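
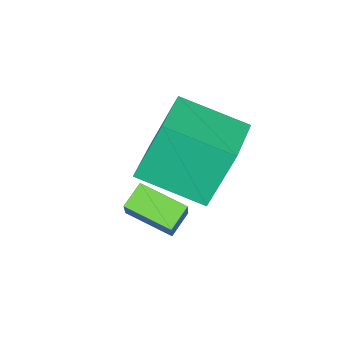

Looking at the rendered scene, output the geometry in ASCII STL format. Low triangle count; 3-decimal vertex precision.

solid 
facet normal -0.488 -0.275 -0.828
outer loop
vertex 1.725 1.109 -1.097
vertex 1.616 2.451 -1.479
vertex 2.429 1.053 -1.493
endloop
endfacet
facet normal 0.077 -0.959 0.273
outer loop
vertex 3.024 1.389 -0.481
vertex 1.725 1.109 -1.097
vertex 2.429 1.053 -1.493
endloop
endfacet
facet normal -0.486 -0.274 -0.830
outer loop
vertex 2.429 1.053 -1.493
vertex 1.616 2.451 -1.479
vertex 2.321 2.396 -1.874
endloop
endfacet
facet normal 0.870 -0.069 -0.489
outer loop
vertex 2.321 2.396 -1.874
vertex 3.024 1.389 -0.481
vertex 2.429 1.053 -1.493
endloop
endfacet
facet normal -0.870 0.068 0.489
outer loop
vertex 1.725 1.109 -1.097
vertex 2.211 2.787 -0.467
vertex 1.616 2.451 -1.479
endloop
endfacet
facet normal 0.078 -0.959 0.272
outer loop
vertex 2.319 1.444 -0.086
vertex 1.725 1.109 -1.097
vertex 3.024 1.389 -0.481
endloop
endfacet
facet normal -0.870 0.069 0.488
outer loop
vertex 2.319 1.444 -0.086
vertex 2.211 2.787 -0.467
vertex 1.725 1.109 -1.097
endloop
endfacet
facet normal -0.078 0.959 -0.273
outer loop
vertex 1.616 2.451 -1.479
vertex 2.211 2.787 -0.467
vertex 2.321 2.396 -1.874
endloop
endfacet
facet normal 0.870 -0.068 -0.488
outer loop
vertex 2.915 2.731 -0.863
vertex 3.024 1.389 -0.481
vertex 2.321 2.396 -1.874
endloop
endfacet
facet normal -0.077 0.959 -0.273
outer loop
vertex 2.321 2.396 -1.874
vertex 2.211 2.787 -0.467
vertex 2.915 2.731 -0.863
endloop
endfacet
facet normal 0.486 0.276 0.829
outer loop
vertex 2.915 2.731 -0.863
vertex 2.319 1.444 -0.086
vertex 3.024 1.389 -0.481
endloop
endfacet
facet normal 0.488 0.274 0.829
outer loop
vertex 2.211 2.787 -0.467
vertex 2.319 1.444 -0.086
vertex 2.915 2.731 -0.863
endloop
endfacet
facet normal -0.940 -0.290 -0.179
outer loop
vertex -0.88 0.658 0.589
vertex -1.355 2.627 -0.101
vertex -0.327 0.094 -1.4
endloop
endfacet
facet normal 0.222 -0.920 0.323
outer loop
vertex 1.355 0.613 -1.079
vertex -0.88 0.658 0.589
vertex -0.327 0.094 -1.4
endloop
endfacet
facet normal -0.940 -0.290 -0.179
outer loop
vertex -0.327 0.094 -1.4
vertex -1.355 2.627 -0.101
vertex -0.803 2.063 -2.09
endloop
endfacet
facet normal 0.259 -0.263 -0.929
outer loop
vertex -0.803 2.063 -2.09
vertex 1.355 0.613 -1.079
vertex -0.327 0.094 -1.4
endloop
endfacet
facet normal -0.259 0.263 0.929
outer loop
vertex -0.88 0.658 0.589
vertex 0.327 3.146 0.22
vertex -1.355 2.627 -0.101
endloop
endfacet
facet normal 0.222 -0.920 0.323
outer loop
vertex 0.803 1.177 0.91
vertex -0.88 0.658 0.589
vertex 1.355 0.613 -1.079
endloop
endfacet
facet normal -0.258 0.263 0.929
outer loop
vertex 0.803 1.177 0.91
vertex 0.327 3.146 0.22
vertex -0.88 0.658 0.589
endloop
endfacet
facet normal -0.222 0.920 -0.323
outer loop
vertex -1.355 2.627 -0.101
vertex 0.327 3.146 0.22
vertex -0.803 2.063 -2.09
endloop
endfacet
facet normal 0.258 -0.263 -0.929
outer loop
vertex 0.88 2.582 -1.769
vertex 1.355 0.613 -1.079
vertex -0.803 2.063 -2.09
endloop
endfacet
facet normal -0.222 0.920 -0.323
outer loop
vertex -0.803 2.063 -2.09
vertex 0.327 3.146 0.22
vertex 0.88 2.582 -1.769
endloop
endfacet
facet normal 0.940 0.290 0.179
outer loop
vertex 0.88 2.582 -1.769
vertex 0.803 1.177 0.91
vertex 1.355 0.613 -1.079
endloop
endfacet
facet normal 0.940 0.290 0.179
outer loop
vertex 0.327 3.146 0.22
vertex 0.803 1.177 0.91
vertex 0.88 2.582 -1.769
endloop
endfacet

endsolid


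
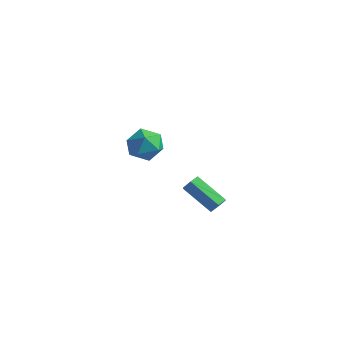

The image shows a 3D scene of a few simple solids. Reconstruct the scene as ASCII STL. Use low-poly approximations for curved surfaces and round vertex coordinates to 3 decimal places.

solid 
facet normal 0.823 0.097 -0.559
outer loop
vertex 3.321 -2.86 2.394
vertex 3.051 -2.54 2.052
vertex 3.312 -2.326 2.473
endloop
endfacet
facet normal 0.568 -0.111 0.816
outer loop
vertex 3.321 -2.86 2.394
vertex 3.312 -2.326 2.473
vertex 1.799 -3.039 3.429
endloop
endfacet
facet normal 0.568 -0.113 0.815
outer loop
vertex 1.799 -3.039 3.429
vertex 3.312 -2.326 2.473
vertex 1.79 -2.505 3.509
endloop
endfacet
facet normal -0.823 -0.098 0.560
outer loop
vertex 1.799 -3.039 3.429
vertex 1.79 -2.505 3.509
vertex 1.529 -2.72 3.088
endloop
endfacet
facet normal 0.823 0.098 -0.560
outer loop
vertex 3.312 -2.326 2.473
vertex 3.051 -2.54 2.052
vertex 3.042 -2.006 2.132
endloop
endfacet
facet normal 0.271 0.800 0.536
outer loop
vertex 3.312 -2.326 2.473
vertex 3.042 -2.006 2.132
vertex 1.79 -2.505 3.509
endloop
endfacet
facet normal 0.269 0.801 0.535
outer loop
vertex 1.79 -2.505 3.509
vertex 3.042 -2.006 2.132
vertex 1.52 -2.186 3.167
endloop
endfacet
facet normal -0.823 -0.097 0.560
outer loop
vertex 1.79 -2.505 3.509
vertex 1.52 -2.186 3.167
vertex 1.529 -2.72 3.088
endloop
endfacet
facet normal 0.823 0.098 -0.560
outer loop
vertex 3.042 -2.006 2.132
vertex 3.051 -2.54 2.052
vertex 2.781 -2.221 1.711
endloop
endfacet
facet normal -0.299 0.912 -0.281
outer loop
vertex 3.042 -2.006 2.132
vertex 2.781 -2.221 1.711
vertex 1.52 -2.186 3.167
endloop
endfacet
facet normal -0.297 0.913 -0.280
outer loop
vertex 1.52 -2.186 3.167
vertex 2.781 -2.221 1.711
vertex 1.259 -2.4 2.746
endloop
endfacet
facet normal -0.823 -0.097 0.559
outer loop
vertex 1.52 -2.186 3.167
vertex 1.259 -2.4 2.746
vertex 1.529 -2.72 3.088
endloop
endfacet
facet normal 0.823 0.098 -0.560
outer loop
vertex 2.781 -2.221 1.711
vertex 3.051 -2.54 2.052
vertex 2.79 -2.755 1.631
endloop
endfacet
facet normal -0.568 0.113 -0.815
outer loop
vertex 2.781 -2.221 1.711
vertex 2.79 -2.755 1.631
vertex 1.259 -2.4 2.746
endloop
endfacet
facet normal -0.568 0.111 -0.815
outer loop
vertex 1.259 -2.4 2.746
vertex 2.79 -2.755 1.631
vertex 1.268 -2.934 2.667
endloop
endfacet
facet normal -0.823 -0.097 0.559
outer loop
vertex 1.259 -2.4 2.746
vertex 1.268 -2.934 2.667
vertex 1.529 -2.72 3.088
endloop
endfacet
facet normal 0.823 0.097 -0.560
outer loop
vertex 2.79 -2.755 1.631
vertex 3.051 -2.54 2.052
vertex 3.06 -3.074 1.973
endloop
endfacet
facet normal -0.270 -0.801 -0.534
outer loop
vertex 2.79 -2.755 1.631
vertex 3.06 -3.074 1.973
vertex 1.268 -2.934 2.667
endloop
endfacet
facet normal -0.270 -0.800 -0.536
outer loop
vertex 1.268 -2.934 2.667
vertex 3.06 -3.074 1.973
vertex 1.538 -3.254 3.008
endloop
endfacet
facet normal -0.823 -0.098 0.560
outer loop
vertex 1.268 -2.934 2.667
vertex 1.538 -3.254 3.008
vertex 1.529 -2.72 3.088
endloop
endfacet
facet normal 0.823 0.097 -0.559
outer loop
vertex 3.06 -3.074 1.973
vertex 3.051 -2.54 2.052
vertex 3.321 -2.86 2.394
endloop
endfacet
facet normal 0.298 -0.913 0.279
outer loop
vertex 3.06 -3.074 1.973
vertex 3.321 -2.86 2.394
vertex 1.538 -3.254 3.008
endloop
endfacet
facet normal 0.298 -0.912 0.281
outer loop
vertex 1.538 -3.254 3.008
vertex 3.321 -2.86 2.394
vertex 1.799 -3.039 3.429
endloop
endfacet
facet normal -0.823 -0.098 0.560
outer loop
vertex 1.538 -3.254 3.008
vertex 1.799 -3.039 3.429
vertex 1.529 -2.72 3.088
endloop
endfacet
facet normal -0.762 0.537 0.361
outer loop
vertex -4.044 1.033 2.283
vertex -4.692 0.202 2.151
vertex -4.169 0.328 3.067
endloop
endfacet
facet normal -0.143 0.747 0.649
outer loop
vertex -4.044 1.033 2.283
vertex -4.169 0.328 3.067
vertex -3.203 0.708 2.843
endloop
endfacet
facet normal 0.288 0.950 0.119
outer loop
vertex -4.044 1.033 2.283
vertex -3.203 0.708 2.843
vertex -3.129 0.817 1.79
endloop
endfacet
facet normal -0.063 0.866 -0.497
outer loop
vertex -4.044 1.033 2.283
vertex -3.129 0.817 1.79
vertex -4.049 0.504 1.362
endloop
endfacet
facet normal -0.712 0.610 -0.347
outer loop
vertex -4.044 1.033 2.283
vertex -4.049 0.504 1.362
vertex -4.692 0.202 2.151
endloop
endfacet
facet normal 0.153 0.183 0.971
outer loop
vertex -3.203 0.708 2.843
vertex -4.169 0.328 3.067
vertex -3.331 -0.324 3.058
endloop
endfacet
facet normal -0.848 -0.157 0.506
outer loop
vertex -4.169 0.328 3.067
vertex -4.692 0.202 2.151
vertex -4.251 -0.637 2.63
endloop
endfacet
facet normal -0.767 -0.038 -0.640
outer loop
vertex -4.692 0.202 2.151
vertex -4.049 0.504 1.362
vertex -4.177 -0.528 1.577
endloop
endfacet
facet normal 0.283 0.376 -0.883
outer loop
vertex -4.049 0.504 1.362
vertex -3.129 0.817 1.79
vertex -3.211 -0.148 1.353
endloop
endfacet
facet normal 0.852 0.512 0.113
outer loop
vertex -3.129 0.817 1.79
vertex -3.203 0.708 2.843
vertex -2.688 -0.022 2.269
endloop
endfacet
facet normal 0.063 -0.866 0.497
outer loop
vertex -3.336 -0.853 2.137
vertex -3.331 -0.324 3.058
vertex -4.251 -0.637 2.63
endloop
endfacet
facet normal -0.288 -0.950 -0.119
outer loop
vertex -3.336 -0.853 2.137
vertex -4.251 -0.637 2.63
vertex -4.177 -0.528 1.577
endloop
endfacet
facet normal 0.143 -0.747 -0.649
outer loop
vertex -3.336 -0.853 2.137
vertex -4.177 -0.528 1.577
vertex -3.211 -0.148 1.353
endloop
endfacet
facet normal 0.762 -0.537 -0.361
outer loop
vertex -3.336 -0.853 2.137
vertex -3.211 -0.148 1.353
vertex -2.688 -0.022 2.269
endloop
endfacet
facet normal 0.712 -0.610 0.347
outer loop
vertex -3.336 -0.853 2.137
vertex -2.688 -0.022 2.269
vertex -3.331 -0.324 3.058
endloop
endfacet
facet normal -0.283 -0.376 0.883
outer loop
vertex -4.251 -0.637 2.63
vertex -3.331 -0.324 3.058
vertex -4.169 0.328 3.067
endloop
endfacet
facet normal -0.852 -0.512 -0.113
outer loop
vertex -4.177 -0.528 1.577
vertex -4.251 -0.637 2.63
vertex -4.692 0.202 2.151
endloop
endfacet
facet normal -0.153 -0.183 -0.971
outer loop
vertex -3.211 -0.148 1.353
vertex -4.177 -0.528 1.577
vertex -4.049 0.504 1.362
endloop
endfacet
facet normal 0.848 0.157 -0.506
outer loop
vertex -2.688 -0.022 2.269
vertex -3.211 -0.148 1.353
vertex -3.129 0.817 1.79
endloop
endfacet
facet normal 0.767 0.038 0.640
outer loop
vertex -3.331 -0.324 3.058
vertex -2.688 -0.022 2.269
vertex -3.203 0.708 2.843
endloop
endfacet

endsolid


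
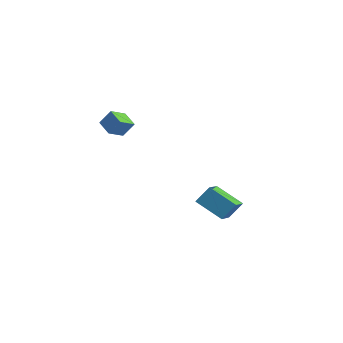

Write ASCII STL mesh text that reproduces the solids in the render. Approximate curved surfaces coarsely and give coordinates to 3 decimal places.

solid 
facet normal -0.856 -0.190 0.481
outer loop
vertex 2.227 0.919 -2.547
vertex 1.409 2.477 -3.388
vertex 1.827 0.166 -3.555
endloop
endfacet
facet normal 0.419 -0.799 0.431
outer loop
vertex 3.531 0.543 -4.512
vertex 2.227 0.919 -2.547
vertex 1.827 0.166 -3.555
endloop
endfacet
facet normal -0.856 -0.190 0.481
outer loop
vertex 1.827 0.166 -3.555
vertex 1.409 2.477 -3.388
vertex 1.01 1.724 -4.395
endloop
endfacet
facet normal -0.303 -0.570 -0.764
outer loop
vertex 1.01 1.724 -4.395
vertex 3.531 0.543 -4.512
vertex 1.827 0.166 -3.555
endloop
endfacet
facet normal 0.302 0.571 0.763
outer loop
vertex 2.227 0.919 -2.547
vertex 3.113 2.854 -4.345
vertex 1.409 2.477 -3.388
endloop
endfacet
facet normal 0.419 -0.799 0.431
outer loop
vertex 3.93 1.296 -3.505
vertex 2.227 0.919 -2.547
vertex 3.531 0.543 -4.512
endloop
endfacet
facet normal 0.303 0.570 0.763
outer loop
vertex 3.93 1.296 -3.505
vertex 3.113 2.854 -4.345
vertex 2.227 0.919 -2.547
endloop
endfacet
facet normal -0.419 0.799 -0.431
outer loop
vertex 1.409 2.477 -3.388
vertex 3.113 2.854 -4.345
vertex 1.01 1.724 -4.395
endloop
endfacet
facet normal -0.303 -0.571 -0.763
outer loop
vertex 2.713 2.101 -5.353
vertex 3.531 0.543 -4.512
vertex 1.01 1.724 -4.395
endloop
endfacet
facet normal -0.419 0.799 -0.431
outer loop
vertex 1.01 1.724 -4.395
vertex 3.113 2.854 -4.345
vertex 2.713 2.101 -5.353
endloop
endfacet
facet normal 0.856 0.190 -0.481
outer loop
vertex 2.713 2.101 -5.353
vertex 3.93 1.296 -3.505
vertex 3.531 0.543 -4.512
endloop
endfacet
facet normal 0.856 0.189 -0.481
outer loop
vertex 3.113 2.854 -4.345
vertex 3.93 1.296 -3.505
vertex 2.713 2.101 -5.353
endloop
endfacet
facet normal -0.431 -0.391 -0.813
outer loop
vertex -1.595 -4.084 3.278
vertex -1.515 -3.031 2.729
vertex -0.587 -4.368 2.881
endloop
endfacet
facet normal -0.067 -0.884 0.462
outer loop
vertex -0.105 -3.929 3.791
vertex -1.595 -4.084 3.278
vertex -0.587 -4.368 2.881
endloop
endfacet
facet normal -0.431 -0.392 -0.813
outer loop
vertex -0.587 -4.368 2.881
vertex -1.515 -3.031 2.729
vertex -0.507 -3.315 2.331
endloop
endfacet
facet normal 0.900 -0.254 -0.354
outer loop
vertex -0.507 -3.315 2.331
vertex -0.105 -3.929 3.791
vertex -0.587 -4.368 2.881
endloop
endfacet
facet normal -0.900 0.253 0.355
outer loop
vertex -1.595 -4.084 3.278
vertex -1.033 -2.592 3.639
vertex -1.515 -3.031 2.729
endloop
endfacet
facet normal -0.067 -0.885 0.462
outer loop
vertex -1.113 -3.645 4.189
vertex -1.595 -4.084 3.278
vertex -0.105 -3.929 3.791
endloop
endfacet
facet normal -0.900 0.253 0.354
outer loop
vertex -1.113 -3.645 4.189
vertex -1.033 -2.592 3.639
vertex -1.595 -4.084 3.278
endloop
endfacet
facet normal 0.067 0.884 -0.462
outer loop
vertex -1.515 -3.031 2.729
vertex -1.033 -2.592 3.639
vertex -0.507 -3.315 2.331
endloop
endfacet
facet normal 0.900 -0.253 -0.354
outer loop
vertex -0.025 -2.876 3.242
vertex -0.105 -3.929 3.791
vertex -0.507 -3.315 2.331
endloop
endfacet
facet normal 0.067 0.884 -0.462
outer loop
vertex -0.507 -3.315 2.331
vertex -1.033 -2.592 3.639
vertex -0.025 -2.876 3.242
endloop
endfacet
facet normal 0.431 0.391 0.813
outer loop
vertex -0.025 -2.876 3.242
vertex -1.113 -3.645 4.189
vertex -0.105 -3.929 3.791
endloop
endfacet
facet normal 0.431 0.392 0.813
outer loop
vertex -1.033 -2.592 3.639
vertex -1.113 -3.645 4.189
vertex -0.025 -2.876 3.242
endloop
endfacet

endsolid


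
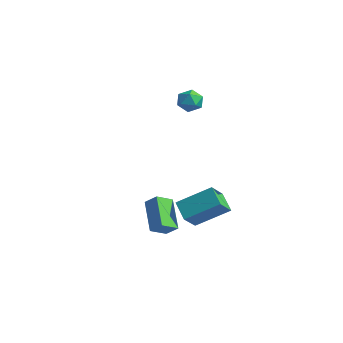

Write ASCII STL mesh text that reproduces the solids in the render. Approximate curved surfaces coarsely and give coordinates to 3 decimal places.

solid 
facet normal -0.519 -0.680 -0.517
outer loop
vertex -1.018 -1.631 -2.901
vertex -1.396 -0.593 -3.886
vertex 0.042 -1.909 -3.6
endloop
endfacet
facet normal 0.255 -0.701 0.666
outer loop
vertex 1.176 -0.427 -2.474
vertex -1.018 -1.631 -2.901
vertex 0.042 -1.909 -3.6
endloop
endfacet
facet normal -0.520 -0.680 -0.516
outer loop
vertex 0.042 -1.909 -3.6
vertex -1.396 -0.593 -3.886
vertex -0.336 -0.872 -4.586
endloop
endfacet
facet normal 0.815 -0.215 -0.538
outer loop
vertex -0.336 -0.872 -4.586
vertex 1.176 -0.427 -2.474
vertex 0.042 -1.909 -3.6
endloop
endfacet
facet normal -0.815 0.214 0.539
outer loop
vertex -1.018 -1.631 -2.901
vertex -0.262 0.889 -2.76
vertex -1.396 -0.593 -3.886
endloop
endfacet
facet normal 0.255 -0.701 0.666
outer loop
vertex 0.116 -0.148 -1.774
vertex -1.018 -1.631 -2.901
vertex 1.176 -0.427 -2.474
endloop
endfacet
facet normal -0.815 0.214 0.538
outer loop
vertex 0.116 -0.148 -1.774
vertex -0.262 0.889 -2.76
vertex -1.018 -1.631 -2.901
endloop
endfacet
facet normal -0.255 0.701 -0.666
outer loop
vertex -1.396 -0.593 -3.886
vertex -0.262 0.889 -2.76
vertex -0.336 -0.872 -4.586
endloop
endfacet
facet normal 0.815 -0.214 -0.538
outer loop
vertex 0.798 0.611 -3.459
vertex 1.176 -0.427 -2.474
vertex -0.336 -0.872 -4.586
endloop
endfacet
facet normal -0.255 0.701 -0.666
outer loop
vertex -0.336 -0.872 -4.586
vertex -0.262 0.889 -2.76
vertex 0.798 0.611 -3.459
endloop
endfacet
facet normal 0.520 0.680 0.517
outer loop
vertex 0.798 0.611 -3.459
vertex 0.116 -0.148 -1.774
vertex 1.176 -0.427 -2.474
endloop
endfacet
facet normal 0.519 0.681 0.517
outer loop
vertex -0.262 0.889 -2.76
vertex 0.116 -0.148 -1.774
vertex 0.798 0.611 -3.459
endloop
endfacet
facet normal -0.226 -0.185 0.956
outer loop
vertex -2.757 0.822 4.037
vertex -2.968 0.076 3.843
vertex -2.214 0.237 4.052
endloop
endfacet
facet normal 0.296 0.298 0.907
outer loop
vertex -2.757 0.822 4.037
vertex -2.214 0.237 4.052
vertex -2.021 0.952 3.754
endloop
endfacet
facet normal 0.052 0.849 0.526
outer loop
vertex -2.757 0.822 4.037
vertex -2.021 0.952 3.754
vertex -2.657 1.235 3.36
endloop
endfacet
facet normal -0.622 0.706 0.339
outer loop
vertex -2.757 0.822 4.037
vertex -2.657 1.235 3.36
vertex -3.242 0.693 3.416
endloop
endfacet
facet normal -0.793 0.067 0.605
outer loop
vertex -2.757 0.822 4.037
vertex -3.242 0.693 3.416
vertex -2.968 0.076 3.843
endloop
endfacet
facet normal 0.837 0.002 0.547
outer loop
vertex -2.021 0.952 3.754
vertex -2.214 0.237 4.052
vertex -1.778 0.287 3.384
endloop
endfacet
facet normal -0.008 -0.778 0.628
outer loop
vertex -2.214 0.237 4.052
vertex -2.968 0.076 3.843
vertex -2.363 -0.255 3.44
endloop
endfacet
facet normal -0.927 -0.371 0.058
outer loop
vertex -2.968 0.076 3.843
vertex -3.242 0.693 3.416
vertex -2.999 0.028 3.046
endloop
endfacet
facet normal -0.649 0.662 -0.374
outer loop
vertex -3.242 0.693 3.416
vertex -2.657 1.235 3.36
vertex -2.806 0.743 2.748
endloop
endfacet
facet normal 0.442 0.894 -0.071
outer loop
vertex -2.657 1.235 3.36
vertex -2.021 0.952 3.754
vertex -2.052 0.904 2.957
endloop
endfacet
facet normal 0.622 -0.706 -0.339
outer loop
vertex -2.263 0.158 2.763
vertex -1.778 0.287 3.384
vertex -2.363 -0.255 3.44
endloop
endfacet
facet normal -0.052 -0.849 -0.526
outer loop
vertex -2.263 0.158 2.763
vertex -2.363 -0.255 3.44
vertex -2.999 0.028 3.046
endloop
endfacet
facet normal -0.296 -0.298 -0.907
outer loop
vertex -2.263 0.158 2.763
vertex -2.999 0.028 3.046
vertex -2.806 0.743 2.748
endloop
endfacet
facet normal 0.226 0.185 -0.956
outer loop
vertex -2.263 0.158 2.763
vertex -2.806 0.743 2.748
vertex -2.052 0.904 2.957
endloop
endfacet
facet normal 0.793 -0.067 -0.605
outer loop
vertex -2.263 0.158 2.763
vertex -2.052 0.904 2.957
vertex -1.778 0.287 3.384
endloop
endfacet
facet normal 0.649 -0.662 0.374
outer loop
vertex -2.363 -0.255 3.44
vertex -1.778 0.287 3.384
vertex -2.214 0.237 4.052
endloop
endfacet
facet normal -0.442 -0.894 0.071
outer loop
vertex -2.999 0.028 3.046
vertex -2.363 -0.255 3.44
vertex -2.968 0.076 3.843
endloop
endfacet
facet normal -0.837 -0.002 -0.547
outer loop
vertex -2.806 0.743 2.748
vertex -2.999 0.028 3.046
vertex -3.242 0.693 3.416
endloop
endfacet
facet normal 0.008 0.778 -0.628
outer loop
vertex -2.052 0.904 2.957
vertex -2.806 0.743 2.748
vertex -2.657 1.235 3.36
endloop
endfacet
facet normal 0.927 0.371 -0.058
outer loop
vertex -1.778 0.287 3.384
vertex -2.052 0.904 2.957
vertex -2.021 0.952 3.754
endloop
endfacet
facet normal -0.707 -0.285 -0.647
outer loop
vertex -0.948 -3.682 -2.146
vertex -0.871 -2.703 -2.662
vertex 0.481 -4.44 -3.373
endloop
endfacet
facet normal -0.069 -0.883 0.465
outer loop
vertex 1.131 -4.177 -2.778
vertex -0.948 -3.682 -2.146
vertex 0.481 -4.44 -3.373
endloop
endfacet
facet normal -0.707 -0.286 -0.647
outer loop
vertex 0.481 -4.44 -3.373
vertex -0.871 -2.703 -2.662
vertex 0.557 -3.461 -3.889
endloop
endfacet
facet normal 0.704 -0.373 -0.604
outer loop
vertex 0.557 -3.461 -3.889
vertex 1.131 -4.177 -2.778
vertex 0.481 -4.44 -3.373
endloop
endfacet
facet normal -0.704 0.374 0.604
outer loop
vertex -0.948 -3.682 -2.146
vertex -0.221 -2.44 -2.067
vertex -0.871 -2.703 -2.662
endloop
endfacet
facet normal -0.069 -0.883 0.465
outer loop
vertex -0.297 -3.419 -1.551
vertex -0.948 -3.682 -2.146
vertex 1.131 -4.177 -2.778
endloop
endfacet
facet normal -0.704 0.373 0.605
outer loop
vertex -0.297 -3.419 -1.551
vertex -0.221 -2.44 -2.067
vertex -0.948 -3.682 -2.146
endloop
endfacet
facet normal 0.069 0.883 -0.465
outer loop
vertex -0.871 -2.703 -2.662
vertex -0.221 -2.44 -2.067
vertex 0.557 -3.461 -3.889
endloop
endfacet
facet normal 0.703 -0.374 -0.604
outer loop
vertex 1.208 -3.198 -3.294
vertex 1.131 -4.177 -2.778
vertex 0.557 -3.461 -3.889
endloop
endfacet
facet normal 0.069 0.883 -0.465
outer loop
vertex 0.557 -3.461 -3.889
vertex -0.221 -2.44 -2.067
vertex 1.208 -3.198 -3.294
endloop
endfacet
facet normal 0.707 0.285 0.647
outer loop
vertex 1.208 -3.198 -3.294
vertex -0.297 -3.419 -1.551
vertex 1.131 -4.177 -2.778
endloop
endfacet
facet normal 0.707 0.286 0.647
outer loop
vertex -0.221 -2.44 -2.067
vertex -0.297 -3.419 -1.551
vertex 1.208 -3.198 -3.294
endloop
endfacet

endsolid


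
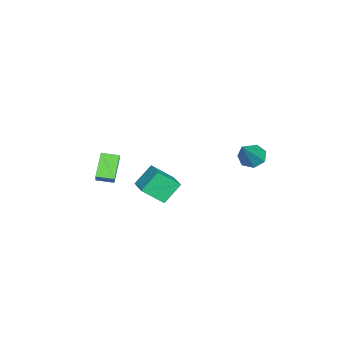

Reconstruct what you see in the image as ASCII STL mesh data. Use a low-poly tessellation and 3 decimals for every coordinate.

solid 
facet normal -0.689 0.087 -0.720
outer loop
vertex -2.614 2.715 1.092
vertex -3.1 2.499 1.531
vertex -2.889 3.144 1.407
endloop
endfacet
facet normal 0.753 0.628 -0.198
outer loop
vertex -2.614 2.715 1.092
vertex -2.889 3.144 1.407
vertex -1.84 2.341 2.849
endloop
endfacet
facet normal -0.688 0.087 -0.720
outer loop
vertex -2.889 3.144 1.407
vertex -3.1 2.499 1.531
vertex -3.323 3.088 1.815
endloop
endfacet
facet normal 0.213 0.911 0.352
outer loop
vertex -2.889 3.144 1.407
vertex -3.323 3.088 1.815
vertex -1.84 2.341 2.849
endloop
endfacet
facet normal -0.689 0.086 -0.720
outer loop
vertex -3.323 3.088 1.815
vertex -3.1 2.499 1.531
vertex -3.589 2.588 2.01
endloop
endfacet
facet normal -0.321 0.487 0.812
outer loop
vertex -3.323 3.088 1.815
vertex -3.589 2.588 2.01
vertex -1.84 2.341 2.849
endloop
endfacet
facet normal -0.689 0.087 -0.720
outer loop
vertex -3.589 2.588 2.01
vertex -3.1 2.499 1.531
vertex -3.487 2.022 1.844
endloop
endfacet
facet normal -0.446 -0.325 0.834
outer loop
vertex -3.589 2.588 2.01
vertex -3.487 2.022 1.844
vertex -1.84 2.341 2.849
endloop
endfacet
facet normal -0.689 0.087 -0.720
outer loop
vertex -3.487 2.022 1.844
vertex -3.1 2.499 1.531
vertex -3.094 1.815 1.443
endloop
endfacet
facet normal -0.069 -0.913 0.403
outer loop
vertex -3.487 2.022 1.844
vertex -3.094 1.815 1.443
vertex -1.84 2.341 2.849
endloop
endfacet
facet normal -0.689 0.087 -0.720
outer loop
vertex -3.094 1.815 1.443
vertex -3.1 2.499 1.531
vertex -2.705 2.124 1.108
endloop
endfacet
facet normal 0.527 -0.835 -0.158
outer loop
vertex -3.094 1.815 1.443
vertex -2.705 2.124 1.108
vertex -1.84 2.341 2.849
endloop
endfacet
facet normal -0.689 0.087 -0.720
outer loop
vertex -2.705 2.124 1.108
vertex -3.1 2.499 1.531
vertex -2.614 2.715 1.092
endloop
endfacet
facet normal 0.893 -0.149 -0.425
outer loop
vertex -2.705 2.124 1.108
vertex -2.614 2.715 1.092
vertex -1.84 2.341 2.849
endloop
endfacet
facet normal -0.498 0.461 0.735
outer loop
vertex -1.277 -1.698 1.24
vertex -0.157 -1.021 1.574
vertex -1.61 -0.738 0.412
endloop
endfacet
facet normal -0.829 -0.501 -0.247
outer loop
vertex -0.983 -1.319 -0.514
vertex -1.277 -1.698 1.24
vertex -1.61 -0.738 0.412
endloop
endfacet
facet normal -0.498 0.461 0.735
outer loop
vertex -1.61 -0.738 0.412
vertex -0.157 -1.021 1.574
vertex -0.491 -0.062 0.746
endloop
endfacet
facet normal -0.254 0.733 -0.632
outer loop
vertex -0.491 -0.062 0.746
vertex -0.983 -1.319 -0.514
vertex -1.61 -0.738 0.412
endloop
endfacet
facet normal 0.254 -0.732 0.632
outer loop
vertex -1.277 -1.698 1.24
vertex 0.47 -1.602 0.648
vertex -0.157 -1.021 1.574
endloop
endfacet
facet normal -0.829 -0.502 -0.247
outer loop
vertex -0.649 -2.278 0.314
vertex -1.277 -1.698 1.24
vertex -0.983 -1.319 -0.514
endloop
endfacet
facet normal 0.254 -0.733 0.631
outer loop
vertex -0.649 -2.278 0.314
vertex 0.47 -1.602 0.648
vertex -1.277 -1.698 1.24
endloop
endfacet
facet normal 0.829 0.502 0.247
outer loop
vertex -0.157 -1.021 1.574
vertex 0.47 -1.602 0.648
vertex -0.491 -0.062 0.746
endloop
endfacet
facet normal -0.254 0.733 -0.631
outer loop
vertex 0.137 -0.642 -0.18
vertex -0.983 -1.319 -0.514
vertex -0.491 -0.062 0.746
endloop
endfacet
facet normal 0.829 0.501 0.248
outer loop
vertex -0.491 -0.062 0.746
vertex 0.47 -1.602 0.648
vertex 0.137 -0.642 -0.18
endloop
endfacet
facet normal 0.498 -0.461 -0.735
outer loop
vertex 0.137 -0.642 -0.18
vertex -0.649 -2.278 0.314
vertex -0.983 -1.319 -0.514
endloop
endfacet
facet normal 0.498 -0.461 -0.735
outer loop
vertex 0.47 -1.602 0.648
vertex -0.649 -2.278 0.314
vertex 0.137 -0.642 -0.18
endloop
endfacet
facet normal -0.640 -0.237 -0.731
outer loop
vertex -2.109 -4.378 0.84
vertex -2.286 -3.544 0.725
vertex -1.072 -4.287 -0.097
endloop
endfacet
facet normal 0.205 -0.970 0.133
outer loop
vertex -0.554 -4.096 0.495
vertex -2.109 -4.378 0.84
vertex -1.072 -4.287 -0.097
endloop
endfacet
facet normal -0.640 -0.237 -0.731
outer loop
vertex -1.072 -4.287 -0.097
vertex -2.286 -3.544 0.725
vertex -1.249 -3.453 -0.212
endloop
endfacet
facet normal 0.741 0.065 -0.669
outer loop
vertex -1.249 -3.453 -0.212
vertex -0.554 -4.096 0.495
vertex -1.072 -4.287 -0.097
endloop
endfacet
facet normal -0.741 -0.065 0.669
outer loop
vertex -2.109 -4.378 0.84
vertex -1.768 -3.353 1.317
vertex -2.286 -3.544 0.725
endloop
endfacet
facet normal 0.205 -0.970 0.133
outer loop
vertex -1.591 -4.187 1.432
vertex -2.109 -4.378 0.84
vertex -0.554 -4.096 0.495
endloop
endfacet
facet normal -0.741 -0.065 0.669
outer loop
vertex -1.591 -4.187 1.432
vertex -1.768 -3.353 1.317
vertex -2.109 -4.378 0.84
endloop
endfacet
facet normal -0.205 0.970 -0.133
outer loop
vertex -2.286 -3.544 0.725
vertex -1.768 -3.353 1.317
vertex -1.249 -3.453 -0.212
endloop
endfacet
facet normal 0.741 0.065 -0.669
outer loop
vertex -0.731 -3.262 0.38
vertex -0.554 -4.096 0.495
vertex -1.249 -3.453 -0.212
endloop
endfacet
facet normal -0.205 0.970 -0.133
outer loop
vertex -1.249 -3.453 -0.212
vertex -1.768 -3.353 1.317
vertex -0.731 -3.262 0.38
endloop
endfacet
facet normal 0.640 0.237 0.731
outer loop
vertex -0.731 -3.262 0.38
vertex -1.591 -4.187 1.432
vertex -0.554 -4.096 0.495
endloop
endfacet
facet normal 0.640 0.237 0.731
outer loop
vertex -1.768 -3.353 1.317
vertex -1.591 -4.187 1.432
vertex -0.731 -3.262 0.38
endloop
endfacet

endsolid


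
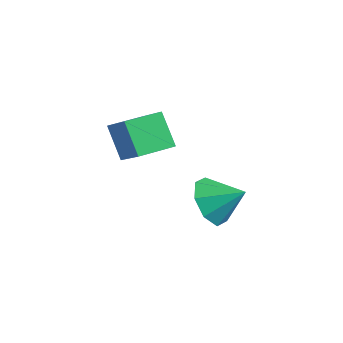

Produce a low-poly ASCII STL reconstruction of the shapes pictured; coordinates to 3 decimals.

solid 
facet normal -0.806 0.079 -0.587
outer loop
vertex 0.906 -4.231 2.594
vertex 1.033 -2.787 2.613
vertex 1.802 -4.294 1.355
endloop
endfacet
facet normal -0.088 -0.996 -0.013
outer loop
vertex 3.027 -4.413 2.247
vertex 0.906 -4.231 2.594
vertex 1.802 -4.294 1.355
endloop
endfacet
facet normal -0.806 0.079 -0.587
outer loop
vertex 1.802 -4.294 1.355
vertex 1.033 -2.787 2.613
vertex 1.929 -2.85 1.374
endloop
endfacet
facet normal 0.586 -0.041 -0.810
outer loop
vertex 1.929 -2.85 1.374
vertex 3.027 -4.413 2.247
vertex 1.802 -4.294 1.355
endloop
endfacet
facet normal -0.586 0.041 0.810
outer loop
vertex 0.906 -4.231 2.594
vertex 2.258 -2.906 3.505
vertex 1.033 -2.787 2.613
endloop
endfacet
facet normal -0.088 -0.996 -0.013
outer loop
vertex 2.131 -4.35 3.486
vertex 0.906 -4.231 2.594
vertex 3.027 -4.413 2.247
endloop
endfacet
facet normal -0.586 0.041 0.810
outer loop
vertex 2.131 -4.35 3.486
vertex 2.258 -2.906 3.505
vertex 0.906 -4.231 2.594
endloop
endfacet
facet normal 0.088 0.996 0.013
outer loop
vertex 1.033 -2.787 2.613
vertex 2.258 -2.906 3.505
vertex 1.929 -2.85 1.374
endloop
endfacet
facet normal 0.586 -0.041 -0.810
outer loop
vertex 3.154 -2.969 2.266
vertex 3.027 -4.413 2.247
vertex 1.929 -2.85 1.374
endloop
endfacet
facet normal 0.088 0.996 0.013
outer loop
vertex 1.929 -2.85 1.374
vertex 2.258 -2.906 3.505
vertex 3.154 -2.969 2.266
endloop
endfacet
facet normal 0.806 -0.079 0.587
outer loop
vertex 3.154 -2.969 2.266
vertex 2.131 -4.35 3.486
vertex 3.027 -4.413 2.247
endloop
endfacet
facet normal 0.806 -0.079 0.587
outer loop
vertex 2.258 -2.906 3.505
vertex 2.131 -4.35 3.486
vertex 3.154 -2.969 2.266
endloop
endfacet
facet normal -0.671 -0.531 -0.517
outer loop
vertex 3.418 -0.938 -2.283
vertex 2.997 -1.322 -1.342
vertex 2.801 -0.45 -1.983
endloop
endfacet
facet normal 0.478 0.811 -0.337
outer loop
vertex 3.418 -0.938 -2.283
vertex 2.801 -0.45 -1.983
vertex 3.963 -0.558 -0.598
endloop
endfacet
facet normal -0.671 -0.531 -0.517
outer loop
vertex 2.801 -0.45 -1.983
vertex 2.997 -1.322 -1.342
vertex 2.299 -0.473 -1.308
endloop
endfacet
facet normal 0.028 0.998 0.055
outer loop
vertex 2.801 -0.45 -1.983
vertex 2.299 -0.473 -1.308
vertex 3.963 -0.558 -0.598
endloop
endfacet
facet normal -0.671 -0.531 -0.518
outer loop
vertex 2.299 -0.473 -1.308
vertex 2.997 -1.322 -1.342
vertex 2.205 -0.993 -0.653
endloop
endfacet
facet normal -0.211 0.780 0.589
outer loop
vertex 2.299 -0.473 -1.308
vertex 2.205 -0.993 -0.653
vertex 3.963 -0.558 -0.598
endloop
endfacet
facet normal -0.671 -0.531 -0.517
outer loop
vertex 2.205 -0.993 -0.653
vertex 2.997 -1.322 -1.342
vertex 2.576 -1.706 -0.402
endloop
endfacet
facet normal -0.100 0.284 0.954
outer loop
vertex 2.205 -0.993 -0.653
vertex 2.576 -1.706 -0.402
vertex 3.963 -0.558 -0.598
endloop
endfacet
facet normal -0.672 -0.530 -0.517
outer loop
vertex 2.576 -1.706 -0.402
vertex 2.997 -1.322 -1.342
vertex 3.192 -2.194 -0.702
endloop
endfacet
facet normal 0.297 -0.199 0.934
outer loop
vertex 2.576 -1.706 -0.402
vertex 3.192 -2.194 -0.702
vertex 3.963 -0.558 -0.598
endloop
endfacet
facet normal -0.671 -0.530 -0.518
outer loop
vertex 3.192 -2.194 -0.702
vertex 2.997 -1.322 -1.342
vertex 3.695 -2.171 -1.377
endloop
endfacet
facet normal 0.746 -0.386 0.543
outer loop
vertex 3.192 -2.194 -0.702
vertex 3.695 -2.171 -1.377
vertex 3.963 -0.558 -0.598
endloop
endfacet
facet normal -0.672 -0.531 -0.517
outer loop
vertex 3.695 -2.171 -1.377
vertex 2.997 -1.322 -1.342
vertex 3.788 -1.651 -2.032
endloop
endfacet
facet normal 0.986 -0.167 0.007
outer loop
vertex 3.695 -2.171 -1.377
vertex 3.788 -1.651 -2.032
vertex 3.963 -0.558 -0.598
endloop
endfacet
facet normal -0.672 -0.531 -0.517
outer loop
vertex 3.788 -1.651 -2.032
vertex 2.997 -1.322 -1.342
vertex 3.418 -0.938 -2.283
endloop
endfacet
facet normal 0.875 0.328 -0.357
outer loop
vertex 3.788 -1.651 -2.032
vertex 3.418 -0.938 -2.283
vertex 3.963 -0.558 -0.598
endloop
endfacet

endsolid


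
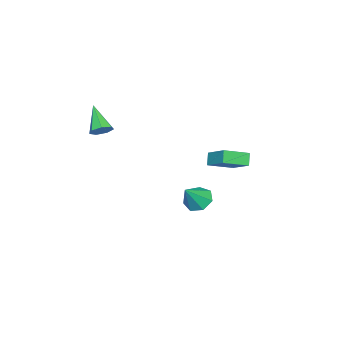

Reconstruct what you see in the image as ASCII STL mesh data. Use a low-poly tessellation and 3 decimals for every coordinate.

solid 
facet normal -0.649 0.148 -0.746
outer loop
vertex -2.144 0.126 -5.047
vertex -2.871 0.263 -4.388
vertex -2.262 0.936 -4.784
endloop
endfacet
facet normal 0.959 0.203 -0.196
outer loop
vertex -2.144 0.126 -5.047
vertex -2.262 0.936 -4.784
vertex -1.709 -0.003 -3.052
endloop
endfacet
facet normal -0.649 0.148 -0.746
outer loop
vertex -2.262 0.936 -4.784
vertex -2.871 0.263 -4.388
vertex -2.838 1.238 -4.223
endloop
endfacet
facet normal 0.611 0.761 0.218
outer loop
vertex -2.262 0.936 -4.784
vertex -2.838 1.238 -4.223
vertex -1.709 -0.003 -3.052
endloop
endfacet
facet normal -0.650 0.148 -0.746
outer loop
vertex -2.838 1.238 -4.223
vertex -2.871 0.263 -4.388
vertex -3.438 0.807 -3.786
endloop
endfacet
facet normal 0.022 0.697 0.717
outer loop
vertex -2.838 1.238 -4.223
vertex -3.438 0.807 -3.786
vertex -1.709 -0.003 -3.052
endloop
endfacet
facet normal -0.649 0.149 -0.746
outer loop
vertex -3.438 0.807 -3.786
vertex -2.871 0.263 -4.388
vertex -3.612 -0.035 -3.803
endloop
endfacet
facet normal -0.367 0.057 0.928
outer loop
vertex -3.438 0.807 -3.786
vertex -3.612 -0.035 -3.803
vertex -1.709 -0.003 -3.052
endloop
endfacet
facet normal -0.649 0.148 -0.746
outer loop
vertex -3.612 -0.035 -3.803
vertex -2.871 0.263 -4.388
vertex -3.227 -0.652 -4.26
endloop
endfacet
facet normal -0.261 -0.674 0.691
outer loop
vertex -3.612 -0.035 -3.803
vertex -3.227 -0.652 -4.26
vertex -1.709 -0.003 -3.052
endloop
endfacet
facet normal -0.649 0.148 -0.746
outer loop
vertex -3.227 -0.652 -4.26
vertex -2.871 0.263 -4.388
vertex -2.574 -0.58 -4.814
endloop
endfacet
facet normal 0.260 -0.948 0.183
outer loop
vertex -3.227 -0.652 -4.26
vertex -2.574 -0.58 -4.814
vertex -1.709 -0.003 -3.052
endloop
endfacet
facet normal -0.649 0.149 -0.746
outer loop
vertex -2.574 -0.58 -4.814
vertex -2.871 0.263 -4.388
vertex -2.144 0.126 -5.047
endloop
endfacet
facet normal 0.802 -0.558 -0.211
outer loop
vertex -2.574 -0.58 -4.814
vertex -2.144 0.126 -5.047
vertex -1.709 -0.003 -3.052
endloop
endfacet
facet normal -0.726 0.606 -0.325
outer loop
vertex -1.273 4.419 1.471
vertex -0.773 4.634 0.754
vertex -2.015 3.03 0.539
endloop
endfacet
facet normal -0.554 -0.239 0.797
outer loop
vertex -0.787 2.006 1.086
vertex -1.273 4.419 1.471
vertex -2.015 3.03 0.539
endloop
endfacet
facet normal -0.726 0.606 -0.324
outer loop
vertex -2.015 3.03 0.539
vertex -0.773 4.634 0.754
vertex -1.515 3.245 -0.179
endloop
endfacet
facet normal -0.406 -0.759 -0.510
outer loop
vertex -1.515 3.245 -0.179
vertex -0.787 2.006 1.086
vertex -2.015 3.03 0.539
endloop
endfacet
facet normal 0.405 0.759 0.510
outer loop
vertex -1.273 4.419 1.471
vertex 0.455 3.61 1.301
vertex -0.773 4.634 0.754
endloop
endfacet
facet normal -0.555 -0.239 0.797
outer loop
vertex -0.045 3.395 2.019
vertex -1.273 4.419 1.471
vertex -0.787 2.006 1.086
endloop
endfacet
facet normal 0.405 0.759 0.510
outer loop
vertex -0.045 3.395 2.019
vertex 0.455 3.61 1.301
vertex -1.273 4.419 1.471
endloop
endfacet
facet normal 0.554 0.239 -0.797
outer loop
vertex -0.773 4.634 0.754
vertex 0.455 3.61 1.301
vertex -1.515 3.245 -0.179
endloop
endfacet
facet normal -0.405 -0.759 -0.510
outer loop
vertex -0.287 2.221 0.369
vertex -0.787 2.006 1.086
vertex -1.515 3.245 -0.179
endloop
endfacet
facet normal 0.555 0.239 -0.797
outer loop
vertex -1.515 3.245 -0.179
vertex 0.455 3.61 1.301
vertex -0.287 2.221 0.369
endloop
endfacet
facet normal 0.726 -0.606 0.325
outer loop
vertex -0.287 2.221 0.369
vertex -0.045 3.395 2.019
vertex -0.787 2.006 1.086
endloop
endfacet
facet normal 0.726 -0.606 0.324
outer loop
vertex 0.455 3.61 1.301
vertex -0.045 3.395 2.019
vertex -0.287 2.221 0.369
endloop
endfacet
facet normal 0.487 0.565 -0.667
outer loop
vertex 3.182 -2.663 3.806
vertex 2.756 -2.925 3.273
vertex 2.65 -2.338 3.693
endloop
endfacet
facet normal 0.077 0.438 0.896
outer loop
vertex 3.182 -2.663 3.806
vertex 2.65 -2.338 3.693
vertex 1.784 -4.055 4.607
endloop
endfacet
facet normal 0.485 0.565 -0.667
outer loop
vertex 2.65 -2.338 3.693
vertex 2.756 -2.925 3.273
vertex 2.198 -2.455 3.265
endloop
endfacet
facet normal -0.631 0.588 0.506
outer loop
vertex 2.65 -2.338 3.693
vertex 2.198 -2.455 3.265
vertex 1.784 -4.055 4.607
endloop
endfacet
facet normal 0.486 0.565 -0.667
outer loop
vertex 2.198 -2.455 3.265
vertex 2.756 -2.925 3.273
vertex 2.167 -2.926 2.843
endloop
endfacet
facet normal -0.981 0.162 -0.109
outer loop
vertex 2.198 -2.455 3.265
vertex 2.167 -2.926 2.843
vertex 1.784 -4.055 4.607
endloop
endfacet
facet normal 0.486 0.565 -0.667
outer loop
vertex 2.167 -2.926 2.843
vertex 2.756 -2.925 3.273
vertex 2.579 -3.396 2.745
endloop
endfacet
facet normal -0.705 -0.517 -0.484
outer loop
vertex 2.167 -2.926 2.843
vertex 2.579 -3.396 2.745
vertex 1.784 -4.055 4.607
endloop
endfacet
facet normal 0.486 0.565 -0.667
outer loop
vertex 2.579 -3.396 2.745
vertex 2.756 -2.925 3.273
vertex 3.125 -3.512 3.045
endloop
endfacet
facet normal -0.014 -0.941 -0.339
outer loop
vertex 2.579 -3.396 2.745
vertex 3.125 -3.512 3.045
vertex 1.784 -4.055 4.607
endloop
endfacet
facet normal 0.487 0.565 -0.666
outer loop
vertex 3.125 -3.512 3.045
vertex 2.756 -2.925 3.273
vertex 3.393 -3.186 3.517
endloop
endfacet
facet normal 0.574 -0.789 0.219
outer loop
vertex 3.125 -3.512 3.045
vertex 3.393 -3.186 3.517
vertex 1.784 -4.055 4.607
endloop
endfacet
facet normal 0.487 0.565 -0.667
outer loop
vertex 3.393 -3.186 3.517
vertex 2.756 -2.925 3.273
vertex 3.182 -2.663 3.806
endloop
endfacet
facet normal 0.616 -0.176 0.768
outer loop
vertex 3.393 -3.186 3.517
vertex 3.182 -2.663 3.806
vertex 1.784 -4.055 4.607
endloop
endfacet

endsolid


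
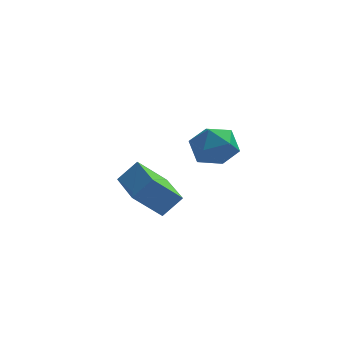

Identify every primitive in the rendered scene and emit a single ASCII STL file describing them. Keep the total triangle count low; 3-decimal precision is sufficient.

solid 
facet normal -0.659 -0.258 -0.707
outer loop
vertex -1.327 0.787 -0.304
vertex -1.833 2.198 -0.347
vertex -0.493 1.06 -1.181
endloop
endfacet
facet normal 0.338 -0.941 0.029
outer loop
vertex 0.073 1.282 -0.573
vertex -1.327 0.787 -0.304
vertex -0.493 1.06 -1.181
endloop
endfacet
facet normal -0.659 -0.258 -0.707
outer loop
vertex -0.493 1.06 -1.181
vertex -1.833 2.198 -0.347
vertex -1.0 2.471 -1.223
endloop
endfacet
facet normal 0.672 0.221 -0.707
outer loop
vertex -1.0 2.471 -1.223
vertex 0.073 1.282 -0.573
vertex -0.493 1.06 -1.181
endloop
endfacet
facet normal -0.673 -0.220 0.706
outer loop
vertex -1.327 0.787 -0.304
vertex -1.267 2.42 0.261
vertex -1.833 2.198 -0.347
endloop
endfacet
facet normal 0.338 -0.941 0.028
outer loop
vertex -0.76 1.009 0.303
vertex -1.327 0.787 -0.304
vertex 0.073 1.282 -0.573
endloop
endfacet
facet normal -0.671 -0.220 0.708
outer loop
vertex -0.76 1.009 0.303
vertex -1.267 2.42 0.261
vertex -1.327 0.787 -0.304
endloop
endfacet
facet normal -0.338 0.941 -0.029
outer loop
vertex -1.833 2.198 -0.347
vertex -1.267 2.42 0.261
vertex -1.0 2.471 -1.223
endloop
endfacet
facet normal 0.672 0.219 -0.708
outer loop
vertex -0.433 2.693 -0.616
vertex 0.073 1.282 -0.573
vertex -1.0 2.471 -1.223
endloop
endfacet
facet normal -0.338 0.941 -0.028
outer loop
vertex -1.0 2.471 -1.223
vertex -1.267 2.42 0.261
vertex -0.433 2.693 -0.616
endloop
endfacet
facet normal 0.659 0.258 0.707
outer loop
vertex -0.433 2.693 -0.616
vertex -0.76 1.009 0.303
vertex 0.073 1.282 -0.573
endloop
endfacet
facet normal 0.659 0.258 0.707
outer loop
vertex -1.267 2.42 0.261
vertex -0.76 1.009 0.303
vertex -0.433 2.693 -0.616
endloop
endfacet
facet normal 0.043 0.421 0.906
outer loop
vertex 0.741 -0.421 3.08
vertex 0.823 -1.086 3.385
vertex 1.415 -0.701 3.178
endloop
endfacet
facet normal 0.299 0.863 0.408
outer loop
vertex 0.741 -0.421 3.08
vertex 1.415 -0.701 3.178
vertex 1.25 -0.348 2.553
endloop
endfacet
facet normal -0.217 0.973 -0.074
outer loop
vertex 0.741 -0.421 3.08
vertex 1.25 -0.348 2.553
vertex 0.557 -0.516 2.374
endloop
endfacet
facet normal -0.791 0.599 0.126
outer loop
vertex 0.741 -0.421 3.08
vertex 0.557 -0.516 2.374
vertex 0.293 -0.972 2.887
endloop
endfacet
facet normal -0.632 0.257 0.731
outer loop
vertex 0.741 -0.421 3.08
vertex 0.293 -0.972 2.887
vertex 0.823 -1.086 3.385
endloop
endfacet
facet normal 0.841 0.536 0.081
outer loop
vertex 1.25 -0.348 2.553
vertex 1.415 -0.701 3.178
vertex 1.647 -0.968 2.533
endloop
endfacet
facet normal 0.427 -0.181 0.886
outer loop
vertex 1.415 -0.701 3.178
vertex 0.823 -1.086 3.385
vertex 1.383 -1.424 3.046
endloop
endfacet
facet normal -0.663 -0.444 0.604
outer loop
vertex 0.823 -1.086 3.385
vertex 0.293 -0.972 2.887
vertex 0.69 -1.592 2.867
endloop
endfacet
facet normal -0.920 0.109 -0.376
outer loop
vertex 0.293 -0.972 2.887
vertex 0.557 -0.516 2.374
vertex 0.525 -1.239 2.242
endloop
endfacet
facet normal 0.008 0.714 -0.700
outer loop
vertex 0.557 -0.516 2.374
vertex 1.25 -0.348 2.553
vertex 1.117 -0.854 2.035
endloop
endfacet
facet normal 0.791 -0.599 -0.126
outer loop
vertex 1.199 -1.519 2.34
vertex 1.647 -0.968 2.533
vertex 1.383 -1.424 3.046
endloop
endfacet
facet normal 0.217 -0.973 0.074
outer loop
vertex 1.199 -1.519 2.34
vertex 1.383 -1.424 3.046
vertex 0.69 -1.592 2.867
endloop
endfacet
facet normal -0.299 -0.863 -0.408
outer loop
vertex 1.199 -1.519 2.34
vertex 0.69 -1.592 2.867
vertex 0.525 -1.239 2.242
endloop
endfacet
facet normal -0.043 -0.421 -0.906
outer loop
vertex 1.199 -1.519 2.34
vertex 0.525 -1.239 2.242
vertex 1.117 -0.854 2.035
endloop
endfacet
facet normal 0.632 -0.257 -0.731
outer loop
vertex 1.199 -1.519 2.34
vertex 1.117 -0.854 2.035
vertex 1.647 -0.968 2.533
endloop
endfacet
facet normal 0.920 -0.109 0.376
outer loop
vertex 1.383 -1.424 3.046
vertex 1.647 -0.968 2.533
vertex 1.415 -0.701 3.178
endloop
endfacet
facet normal -0.008 -0.714 0.700
outer loop
vertex 0.69 -1.592 2.867
vertex 1.383 -1.424 3.046
vertex 0.823 -1.086 3.385
endloop
endfacet
facet normal -0.841 -0.536 -0.081
outer loop
vertex 0.525 -1.239 2.242
vertex 0.69 -1.592 2.867
vertex 0.293 -0.972 2.887
endloop
endfacet
facet normal -0.427 0.181 -0.886
outer loop
vertex 1.117 -0.854 2.035
vertex 0.525 -1.239 2.242
vertex 0.557 -0.516 2.374
endloop
endfacet
facet normal 0.663 0.444 -0.604
outer loop
vertex 1.647 -0.968 2.533
vertex 1.117 -0.854 2.035
vertex 1.25 -0.348 2.553
endloop
endfacet

endsolid


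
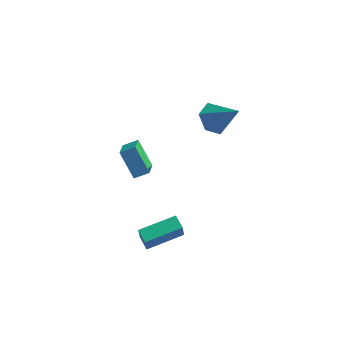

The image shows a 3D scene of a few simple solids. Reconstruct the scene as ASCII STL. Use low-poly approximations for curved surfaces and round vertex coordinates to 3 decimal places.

solid 
facet normal -0.726 -0.656 -0.204
outer loop
vertex -0.19 -4.485 -3.503
vertex -0.764 -3.934 -3.232
vertex -0.289 -4.011 -4.677
endloop
endfacet
facet normal 0.683 -0.656 -0.322
outer loop
vertex 1.244 -2.626 -4.248
vertex -0.19 -4.485 -3.503
vertex -0.289 -4.011 -4.677
endloop
endfacet
facet normal -0.726 -0.657 -0.203
outer loop
vertex -0.289 -4.011 -4.677
vertex -0.764 -3.934 -3.232
vertex -0.863 -3.461 -4.407
endloop
endfacet
facet normal -0.078 0.373 -0.925
outer loop
vertex -0.863 -3.461 -4.407
vertex 1.244 -2.626 -4.248
vertex -0.289 -4.011 -4.677
endloop
endfacet
facet normal 0.078 -0.373 0.924
outer loop
vertex -0.19 -4.485 -3.503
vertex 0.769 -2.549 -2.803
vertex -0.764 -3.934 -3.232
endloop
endfacet
facet normal 0.683 -0.656 -0.322
outer loop
vertex 1.343 -3.099 -3.073
vertex -0.19 -4.485 -3.503
vertex 1.244 -2.626 -4.248
endloop
endfacet
facet normal 0.078 -0.373 0.925
outer loop
vertex 1.343 -3.099 -3.073
vertex 0.769 -2.549 -2.803
vertex -0.19 -4.485 -3.503
endloop
endfacet
facet normal -0.683 0.656 0.322
outer loop
vertex -0.764 -3.934 -3.232
vertex 0.769 -2.549 -2.803
vertex -0.863 -3.461 -4.407
endloop
endfacet
facet normal -0.078 0.373 -0.924
outer loop
vertex 0.67 -2.075 -3.977
vertex 1.244 -2.626 -4.248
vertex -0.863 -3.461 -4.407
endloop
endfacet
facet normal -0.683 0.655 0.322
outer loop
vertex -0.863 -3.461 -4.407
vertex 0.769 -2.549 -2.803
vertex 0.67 -2.075 -3.977
endloop
endfacet
facet normal 0.726 0.657 0.203
outer loop
vertex 0.67 -2.075 -3.977
vertex 1.343 -3.099 -3.073
vertex 1.244 -2.626 -4.248
endloop
endfacet
facet normal 0.726 0.657 0.204
outer loop
vertex 0.769 -2.549 -2.803
vertex 1.343 -3.099 -3.073
vertex 0.67 -2.075 -3.977
endloop
endfacet
facet normal -0.550 0.296 0.781
outer loop
vertex -2.173 -2.753 1.794
vertex -1.472 -2.374 2.144
vertex -2.5 -1.495 1.087
endloop
endfacet
facet normal -0.805 -0.436 -0.403
outer loop
vertex -1.548 -2.006 -0.264
vertex -2.173 -2.753 1.794
vertex -2.5 -1.495 1.087
endloop
endfacet
facet normal -0.550 0.295 0.781
outer loop
vertex -2.5 -1.495 1.087
vertex -1.472 -2.374 2.144
vertex -1.8 -1.116 1.437
endloop
endfacet
facet normal -0.221 0.850 -0.478
outer loop
vertex -1.8 -1.116 1.437
vertex -1.548 -2.006 -0.264
vertex -2.5 -1.495 1.087
endloop
endfacet
facet normal 0.221 -0.850 0.478
outer loop
vertex -2.173 -2.753 1.794
vertex -0.52 -2.885 0.793
vertex -1.472 -2.374 2.144
endloop
endfacet
facet normal -0.805 -0.436 -0.403
outer loop
vertex -1.22 -3.264 0.443
vertex -2.173 -2.753 1.794
vertex -1.548 -2.006 -0.264
endloop
endfacet
facet normal 0.221 -0.850 0.478
outer loop
vertex -1.22 -3.264 0.443
vertex -0.52 -2.885 0.793
vertex -2.173 -2.753 1.794
endloop
endfacet
facet normal 0.805 0.436 0.402
outer loop
vertex -1.472 -2.374 2.144
vertex -0.52 -2.885 0.793
vertex -1.8 -1.116 1.437
endloop
endfacet
facet normal -0.221 0.850 -0.478
outer loop
vertex -0.847 -1.627 0.086
vertex -1.548 -2.006 -0.264
vertex -1.8 -1.116 1.437
endloop
endfacet
facet normal 0.805 0.436 0.403
outer loop
vertex -1.8 -1.116 1.437
vertex -0.52 -2.885 0.793
vertex -0.847 -1.627 0.086
endloop
endfacet
facet normal 0.550 -0.296 -0.781
outer loop
vertex -0.847 -1.627 0.086
vertex -1.22 -3.264 0.443
vertex -1.548 -2.006 -0.264
endloop
endfacet
facet normal 0.550 -0.296 -0.781
outer loop
vertex -0.52 -2.885 0.793
vertex -1.22 -3.264 0.443
vertex -0.847 -1.627 0.086
endloop
endfacet
facet normal -0.705 0.158 -0.691
outer loop
vertex 1.369 2.696 -0.57
vertex 0.82 3.236 0.114
vertex 1.511 3.713 -0.482
endloop
endfacet
facet normal 0.916 -0.094 -0.390
outer loop
vertex 1.369 2.696 -0.57
vertex 1.511 3.713 -0.482
vertex 2.3 2.904 1.566
endloop
endfacet
facet normal -0.705 0.158 -0.691
outer loop
vertex 1.511 3.713 -0.482
vertex 0.82 3.236 0.114
vertex 0.961 4.252 0.202
endloop
endfacet
facet normal 0.705 0.709 0.008
outer loop
vertex 1.511 3.713 -0.482
vertex 0.961 4.252 0.202
vertex 2.3 2.904 1.566
endloop
endfacet
facet normal -0.705 0.158 -0.691
outer loop
vertex 0.961 4.252 0.202
vertex 0.82 3.236 0.114
vertex 0.27 3.775 0.798
endloop
endfacet
facet normal 0.065 0.741 0.668
outer loop
vertex 0.961 4.252 0.202
vertex 0.27 3.775 0.798
vertex 2.3 2.904 1.566
endloop
endfacet
facet normal -0.705 0.158 -0.692
outer loop
vertex 0.27 3.775 0.798
vertex 0.82 3.236 0.114
vertex 0.128 2.759 0.71
endloop
endfacet
facet normal -0.365 -0.030 0.931
outer loop
vertex 0.27 3.775 0.798
vertex 0.128 2.759 0.71
vertex 2.3 2.904 1.566
endloop
endfacet
facet normal -0.705 0.158 -0.692
outer loop
vertex 0.128 2.759 0.71
vertex 0.82 3.236 0.114
vertex 0.678 2.219 0.026
endloop
endfacet
facet normal -0.154 -0.832 0.533
outer loop
vertex 0.128 2.759 0.71
vertex 0.678 2.219 0.026
vertex 2.3 2.904 1.566
endloop
endfacet
facet normal -0.705 0.158 -0.691
outer loop
vertex 0.678 2.219 0.026
vertex 0.82 3.236 0.114
vertex 1.369 2.696 -0.57
endloop
endfacet
facet normal 0.486 -0.864 -0.128
outer loop
vertex 0.678 2.219 0.026
vertex 1.369 2.696 -0.57
vertex 2.3 2.904 1.566
endloop
endfacet

endsolid


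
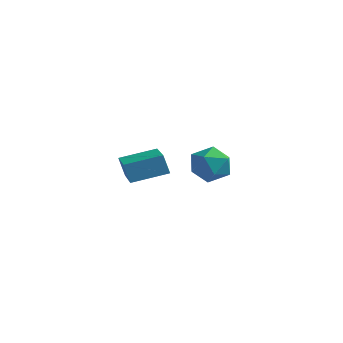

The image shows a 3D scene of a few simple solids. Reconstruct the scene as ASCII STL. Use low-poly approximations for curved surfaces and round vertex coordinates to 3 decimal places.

solid 
facet normal -0.221 0.967 -0.127
outer loop
vertex -3.93 4.419 -0.688
vertex -4.504 4.412 0.255
vertex -3.428 4.659 0.265
endloop
endfacet
facet normal 0.411 0.809 -0.420
outer loop
vertex -3.93 4.419 -0.688
vertex -3.428 4.659 0.265
vertex -2.924 4.017 -0.479
endloop
endfacet
facet normal 0.306 0.296 -0.905
outer loop
vertex -3.93 4.419 -0.688
vertex -2.924 4.017 -0.479
vertex -3.688 3.374 -0.948
endloop
endfacet
facet normal -0.389 0.137 -0.911
outer loop
vertex -3.93 4.419 -0.688
vertex -3.688 3.374 -0.948
vertex -4.665 3.618 -0.494
endloop
endfacet
facet normal -0.714 0.551 -0.431
outer loop
vertex -3.93 4.419 -0.688
vertex -4.665 3.618 -0.494
vertex -4.504 4.412 0.255
endloop
endfacet
facet normal 0.832 0.547 0.092
outer loop
vertex -2.924 4.017 -0.479
vertex -3.428 4.659 0.265
vertex -2.875 3.762 0.594
endloop
endfacet
facet normal -0.189 0.802 0.566
outer loop
vertex -3.428 4.659 0.265
vertex -4.504 4.412 0.255
vertex -3.852 4.006 1.048
endloop
endfacet
facet normal -0.989 0.129 0.076
outer loop
vertex -4.504 4.412 0.255
vertex -4.665 3.618 -0.494
vertex -4.616 3.363 0.579
endloop
endfacet
facet normal -0.462 -0.542 -0.702
outer loop
vertex -4.665 3.618 -0.494
vertex -3.688 3.374 -0.948
vertex -4.112 2.721 -0.165
endloop
endfacet
facet normal 0.664 -0.284 -0.692
outer loop
vertex -3.688 3.374 -0.948
vertex -2.924 4.017 -0.479
vertex -3.036 2.968 -0.155
endloop
endfacet
facet normal 0.389 -0.137 0.911
outer loop
vertex -3.61 2.961 0.788
vertex -2.875 3.762 0.594
vertex -3.852 4.006 1.048
endloop
endfacet
facet normal -0.306 -0.296 0.905
outer loop
vertex -3.61 2.961 0.788
vertex -3.852 4.006 1.048
vertex -4.616 3.363 0.579
endloop
endfacet
facet normal -0.411 -0.809 0.420
outer loop
vertex -3.61 2.961 0.788
vertex -4.616 3.363 0.579
vertex -4.112 2.721 -0.165
endloop
endfacet
facet normal 0.221 -0.967 0.127
outer loop
vertex -3.61 2.961 0.788
vertex -4.112 2.721 -0.165
vertex -3.036 2.968 -0.155
endloop
endfacet
facet normal 0.714 -0.551 0.431
outer loop
vertex -3.61 2.961 0.788
vertex -3.036 2.968 -0.155
vertex -2.875 3.762 0.594
endloop
endfacet
facet normal 0.462 0.542 0.702
outer loop
vertex -3.852 4.006 1.048
vertex -2.875 3.762 0.594
vertex -3.428 4.659 0.265
endloop
endfacet
facet normal -0.664 0.284 0.692
outer loop
vertex -4.616 3.363 0.579
vertex -3.852 4.006 1.048
vertex -4.504 4.412 0.255
endloop
endfacet
facet normal -0.832 -0.547 -0.092
outer loop
vertex -4.112 2.721 -0.165
vertex -4.616 3.363 0.579
vertex -4.665 3.618 -0.494
endloop
endfacet
facet normal 0.189 -0.802 -0.566
outer loop
vertex -3.036 2.968 -0.155
vertex -4.112 2.721 -0.165
vertex -3.688 3.374 -0.948
endloop
endfacet
facet normal 0.989 -0.129 -0.076
outer loop
vertex -2.875 3.762 0.594
vertex -3.036 2.968 -0.155
vertex -2.924 4.017 -0.479
endloop
endfacet
facet normal -0.690 0.696 -0.198
outer loop
vertex -5.147 -1.188 1.679
vertex -4.008 0.066 2.116
vertex -4.822 -1.143 0.702
endloop
endfacet
facet normal -0.651 -0.717 -0.250
outer loop
vertex -3.352 -2.626 1.124
vertex -5.147 -1.188 1.679
vertex -4.822 -1.143 0.702
endloop
endfacet
facet normal -0.690 0.696 -0.198
outer loop
vertex -4.822 -1.143 0.702
vertex -4.008 0.066 2.116
vertex -3.682 0.111 1.14
endloop
endfacet
facet normal 0.316 0.044 -0.948
outer loop
vertex -3.682 0.111 1.14
vertex -3.352 -2.626 1.124
vertex -4.822 -1.143 0.702
endloop
endfacet
facet normal -0.316 -0.043 0.948
outer loop
vertex -5.147 -1.188 1.679
vertex -2.538 -1.417 2.538
vertex -4.008 0.066 2.116
endloop
endfacet
facet normal -0.651 -0.716 -0.251
outer loop
vertex -3.678 -2.671 2.1
vertex -5.147 -1.188 1.679
vertex -3.352 -2.626 1.124
endloop
endfacet
facet normal -0.316 -0.044 0.948
outer loop
vertex -3.678 -2.671 2.1
vertex -2.538 -1.417 2.538
vertex -5.147 -1.188 1.679
endloop
endfacet
facet normal 0.651 0.717 0.250
outer loop
vertex -4.008 0.066 2.116
vertex -2.538 -1.417 2.538
vertex -3.682 0.111 1.14
endloop
endfacet
facet normal 0.316 0.044 -0.948
outer loop
vertex -2.213 -1.372 1.561
vertex -3.352 -2.626 1.124
vertex -3.682 0.111 1.14
endloop
endfacet
facet normal 0.652 0.716 0.250
outer loop
vertex -3.682 0.111 1.14
vertex -2.538 -1.417 2.538
vertex -2.213 -1.372 1.561
endloop
endfacet
facet normal 0.690 -0.696 0.198
outer loop
vertex -2.213 -1.372 1.561
vertex -3.678 -2.671 2.1
vertex -3.352 -2.626 1.124
endloop
endfacet
facet normal 0.690 -0.696 0.197
outer loop
vertex -2.538 -1.417 2.538
vertex -3.678 -2.671 2.1
vertex -2.213 -1.372 1.561
endloop
endfacet

endsolid


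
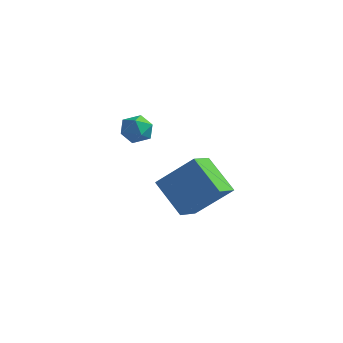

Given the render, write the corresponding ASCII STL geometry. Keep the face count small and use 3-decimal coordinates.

solid 
facet normal -0.996 0.066 0.059
outer loop
vertex 0.812 -1.413 0.144
vertex 0.757 -2.003 -0.128
vertex 0.799 -1.946 0.52
endloop
endfacet
facet normal -0.686 0.431 0.587
outer loop
vertex 0.812 -1.413 0.144
vertex 0.799 -1.946 0.52
vertex 1.216 -1.463 0.653
endloop
endfacet
facet normal -0.256 0.921 0.294
outer loop
vertex 0.812 -1.413 0.144
vertex 1.216 -1.463 0.653
vertex 1.433 -1.222 0.087
endloop
endfacet
facet normal -0.302 0.858 -0.416
outer loop
vertex 0.812 -1.413 0.144
vertex 1.433 -1.222 0.087
vertex 1.149 -1.556 -0.395
endloop
endfacet
facet normal -0.759 0.330 -0.562
outer loop
vertex 0.812 -1.413 0.144
vertex 1.149 -1.556 -0.395
vertex 0.757 -2.003 -0.128
endloop
endfacet
facet normal -0.280 -0.023 0.960
outer loop
vertex 1.216 -1.463 0.653
vertex 0.799 -1.946 0.52
vertex 1.411 -2.084 0.695
endloop
endfacet
facet normal -0.783 -0.613 0.105
outer loop
vertex 0.799 -1.946 0.52
vertex 0.757 -2.003 -0.128
vertex 1.127 -2.418 0.213
endloop
endfacet
facet normal -0.399 -0.186 -0.898
outer loop
vertex 0.757 -2.003 -0.128
vertex 1.149 -1.556 -0.395
vertex 1.344 -2.177 -0.353
endloop
endfacet
facet normal 0.340 0.667 -0.663
outer loop
vertex 1.149 -1.556 -0.395
vertex 1.433 -1.222 0.087
vertex 1.761 -1.694 -0.22
endloop
endfacet
facet normal 0.414 0.769 0.486
outer loop
vertex 1.433 -1.222 0.087
vertex 1.216 -1.463 0.653
vertex 1.803 -1.637 0.428
endloop
endfacet
facet normal 0.302 -0.858 0.416
outer loop
vertex 1.748 -2.227 0.156
vertex 1.411 -2.084 0.695
vertex 1.127 -2.418 0.213
endloop
endfacet
facet normal 0.256 -0.921 -0.294
outer loop
vertex 1.748 -2.227 0.156
vertex 1.127 -2.418 0.213
vertex 1.344 -2.177 -0.353
endloop
endfacet
facet normal 0.686 -0.431 -0.587
outer loop
vertex 1.748 -2.227 0.156
vertex 1.344 -2.177 -0.353
vertex 1.761 -1.694 -0.22
endloop
endfacet
facet normal 0.996 -0.066 -0.059
outer loop
vertex 1.748 -2.227 0.156
vertex 1.761 -1.694 -0.22
vertex 1.803 -1.637 0.428
endloop
endfacet
facet normal 0.759 -0.330 0.562
outer loop
vertex 1.748 -2.227 0.156
vertex 1.803 -1.637 0.428
vertex 1.411 -2.084 0.695
endloop
endfacet
facet normal -0.340 -0.667 0.663
outer loop
vertex 1.127 -2.418 0.213
vertex 1.411 -2.084 0.695
vertex 0.799 -1.946 0.52
endloop
endfacet
facet normal -0.414 -0.769 -0.486
outer loop
vertex 1.344 -2.177 -0.353
vertex 1.127 -2.418 0.213
vertex 0.757 -2.003 -0.128
endloop
endfacet
facet normal 0.280 0.023 -0.960
outer loop
vertex 1.761 -1.694 -0.22
vertex 1.344 -2.177 -0.353
vertex 1.149 -1.556 -0.395
endloop
endfacet
facet normal 0.783 0.613 -0.105
outer loop
vertex 1.803 -1.637 0.428
vertex 1.761 -1.694 -0.22
vertex 1.433 -1.222 0.087
endloop
endfacet
facet normal 0.399 0.186 0.898
outer loop
vertex 1.411 -2.084 0.695
vertex 1.803 -1.637 0.428
vertex 1.216 -1.463 0.653
endloop
endfacet
facet normal -0.665 -0.301 -0.684
outer loop
vertex 0.56 0.373 -3.599
vertex 0.512 1.432 -4.018
vertex 1.865 -0.004 -4.702
endloop
endfacet
facet normal 0.042 -0.929 0.368
outer loop
vertex 3.128 0.568 -3.402
vertex 0.56 0.373 -3.599
vertex 1.865 -0.004 -4.702
endloop
endfacet
facet normal -0.665 -0.301 -0.684
outer loop
vertex 1.865 -0.004 -4.702
vertex 0.512 1.432 -4.018
vertex 1.817 1.055 -5.121
endloop
endfacet
facet normal 0.746 -0.215 -0.630
outer loop
vertex 1.817 1.055 -5.121
vertex 3.128 0.568 -3.402
vertex 1.865 -0.004 -4.702
endloop
endfacet
facet normal -0.746 0.215 0.630
outer loop
vertex 0.56 0.373 -3.599
vertex 1.775 2.004 -2.718
vertex 0.512 1.432 -4.018
endloop
endfacet
facet normal 0.042 -0.929 0.368
outer loop
vertex 1.823 0.945 -2.299
vertex 0.56 0.373 -3.599
vertex 3.128 0.568 -3.402
endloop
endfacet
facet normal -0.746 0.215 0.630
outer loop
vertex 1.823 0.945 -2.299
vertex 1.775 2.004 -2.718
vertex 0.56 0.373 -3.599
endloop
endfacet
facet normal -0.042 0.929 -0.368
outer loop
vertex 0.512 1.432 -4.018
vertex 1.775 2.004 -2.718
vertex 1.817 1.055 -5.121
endloop
endfacet
facet normal 0.746 -0.215 -0.630
outer loop
vertex 3.08 1.627 -3.821
vertex 3.128 0.568 -3.402
vertex 1.817 1.055 -5.121
endloop
endfacet
facet normal -0.042 0.929 -0.368
outer loop
vertex 1.817 1.055 -5.121
vertex 1.775 2.004 -2.718
vertex 3.08 1.627 -3.821
endloop
endfacet
facet normal 0.665 0.301 0.684
outer loop
vertex 3.08 1.627 -3.821
vertex 1.823 0.945 -2.299
vertex 3.128 0.568 -3.402
endloop
endfacet
facet normal 0.665 0.301 0.684
outer loop
vertex 1.775 2.004 -2.718
vertex 1.823 0.945 -2.299
vertex 3.08 1.627 -3.821
endloop
endfacet

endsolid


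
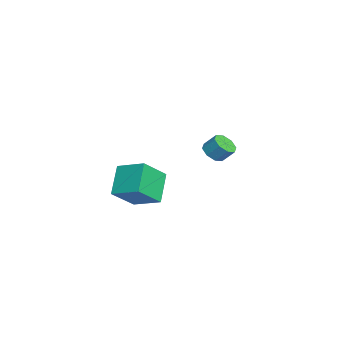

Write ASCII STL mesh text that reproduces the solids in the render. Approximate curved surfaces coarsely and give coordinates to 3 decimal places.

solid 
facet normal -0.509 -0.797 -0.326
outer loop
vertex 3.869 -4.96 -1.957
vertex 2.382 -4.632 -0.439
vertex 2.777 -3.715 -3.297
endloop
endfacet
facet normal 0.692 -0.153 -0.706
outer loop
vertex 3.738 -2.208 -2.681
vertex 3.869 -4.96 -1.957
vertex 2.777 -3.715 -3.297
endloop
endfacet
facet normal -0.509 -0.797 -0.326
outer loop
vertex 2.777 -3.715 -3.297
vertex 2.382 -4.632 -0.439
vertex 1.29 -3.387 -1.779
endloop
endfacet
facet normal -0.513 0.584 -0.629
outer loop
vertex 1.29 -3.387 -1.779
vertex 3.738 -2.208 -2.681
vertex 2.777 -3.715 -3.297
endloop
endfacet
facet normal 0.513 -0.584 0.629
outer loop
vertex 3.869 -4.96 -1.957
vertex 3.343 -3.125 0.177
vertex 2.382 -4.632 -0.439
endloop
endfacet
facet normal 0.692 -0.153 -0.706
outer loop
vertex 4.83 -3.453 -1.341
vertex 3.869 -4.96 -1.957
vertex 3.738 -2.208 -2.681
endloop
endfacet
facet normal 0.513 -0.584 0.629
outer loop
vertex 4.83 -3.453 -1.341
vertex 3.343 -3.125 0.177
vertex 3.869 -4.96 -1.957
endloop
endfacet
facet normal -0.692 0.153 0.706
outer loop
vertex 2.382 -4.632 -0.439
vertex 3.343 -3.125 0.177
vertex 1.29 -3.387 -1.779
endloop
endfacet
facet normal -0.513 0.584 -0.629
outer loop
vertex 2.251 -1.88 -1.163
vertex 3.738 -2.208 -2.681
vertex 1.29 -3.387 -1.779
endloop
endfacet
facet normal -0.692 0.153 0.706
outer loop
vertex 1.29 -3.387 -1.779
vertex 3.343 -3.125 0.177
vertex 2.251 -1.88 -1.163
endloop
endfacet
facet normal 0.509 0.797 0.326
outer loop
vertex 2.251 -1.88 -1.163
vertex 4.83 -3.453 -1.341
vertex 3.738 -2.208 -2.681
endloop
endfacet
facet normal 0.509 0.797 0.326
outer loop
vertex 3.343 -3.125 0.177
vertex 4.83 -3.453 -1.341
vertex 2.251 -1.88 -1.163
endloop
endfacet
facet normal -0.248 -0.630 -0.736
outer loop
vertex -3.706 1.531 -2.693
vertex -4.054 0.995 -2.117
vertex -4.343 1.656 -2.585
endloop
endfacet
facet normal 0.037 0.754 -0.656
outer loop
vertex -3.706 1.531 -2.693
vertex -4.343 1.656 -2.585
vertex -3.418 2.261 -1.838
endloop
endfacet
facet normal 0.038 0.753 -0.657
outer loop
vertex -3.418 2.261 -1.838
vertex -4.343 1.656 -2.585
vertex -4.055 2.386 -1.731
endloop
endfacet
facet normal 0.247 0.630 0.737
outer loop
vertex -3.418 2.261 -1.838
vertex -4.055 2.386 -1.731
vertex -3.766 1.725 -1.263
endloop
endfacet
facet normal -0.248 -0.630 -0.736
outer loop
vertex -4.343 1.656 -2.585
vertex -4.054 0.995 -2.117
vertex -4.811 1.394 -2.203
endloop
endfacet
facet normal -0.658 0.667 -0.349
outer loop
vertex -4.343 1.656 -2.585
vertex -4.811 1.394 -2.203
vertex -4.055 2.386 -1.731
endloop
endfacet
facet normal -0.658 0.667 -0.349
outer loop
vertex -4.055 2.386 -1.731
vertex -4.811 1.394 -2.203
vertex -4.523 2.124 -1.349
endloop
endfacet
facet normal 0.248 0.630 0.736
outer loop
vertex -4.055 2.386 -1.731
vertex -4.523 2.124 -1.349
vertex -3.766 1.725 -1.263
endloop
endfacet
facet normal -0.248 -0.629 -0.736
outer loop
vertex -4.811 1.394 -2.203
vertex -4.054 0.995 -2.117
vertex -4.835 0.898 -1.771
endloop
endfacet
facet normal -0.968 0.190 0.164
outer loop
vertex -4.811 1.394 -2.203
vertex -4.835 0.898 -1.771
vertex -4.523 2.124 -1.349
endloop
endfacet
facet normal -0.968 0.190 0.164
outer loop
vertex -4.523 2.124 -1.349
vertex -4.835 0.898 -1.771
vertex -4.547 1.628 -0.917
endloop
endfacet
facet normal 0.248 0.629 0.736
outer loop
vertex -4.523 2.124 -1.349
vertex -4.547 1.628 -0.917
vertex -3.766 1.725 -1.263
endloop
endfacet
facet normal -0.248 -0.629 -0.737
outer loop
vertex -4.835 0.898 -1.771
vertex -4.054 0.995 -2.117
vertex -4.402 0.459 -1.542
endloop
endfacet
facet normal -0.711 -0.398 0.580
outer loop
vertex -4.835 0.898 -1.771
vertex -4.402 0.459 -1.542
vertex -4.547 1.628 -0.917
endloop
endfacet
facet normal -0.711 -0.398 0.579
outer loop
vertex -4.547 1.628 -0.917
vertex -4.402 0.459 -1.542
vertex -4.114 1.189 -0.687
endloop
endfacet
facet normal 0.248 0.630 0.736
outer loop
vertex -4.547 1.628 -0.917
vertex -4.114 1.189 -0.687
vertex -3.766 1.725 -1.263
endloop
endfacet
facet normal -0.247 -0.630 -0.737
outer loop
vertex -4.402 0.459 -1.542
vertex -4.054 0.995 -2.117
vertex -3.765 0.334 -1.649
endloop
endfacet
facet normal -0.038 -0.754 0.656
outer loop
vertex -4.402 0.459 -1.542
vertex -3.765 0.334 -1.649
vertex -4.114 1.189 -0.687
endloop
endfacet
facet normal -0.037 -0.754 0.656
outer loop
vertex -4.114 1.189 -0.687
vertex -3.765 0.334 -1.649
vertex -3.477 1.064 -0.795
endloop
endfacet
facet normal 0.248 0.630 0.736
outer loop
vertex -4.114 1.189 -0.687
vertex -3.477 1.064 -0.795
vertex -3.766 1.725 -1.263
endloop
endfacet
facet normal -0.248 -0.630 -0.736
outer loop
vertex -3.765 0.334 -1.649
vertex -4.054 0.995 -2.117
vertex -3.297 0.596 -2.031
endloop
endfacet
facet normal 0.658 -0.667 0.349
outer loop
vertex -3.765 0.334 -1.649
vertex -3.297 0.596 -2.031
vertex -3.477 1.064 -0.795
endloop
endfacet
facet normal 0.658 -0.667 0.349
outer loop
vertex -3.477 1.064 -0.795
vertex -3.297 0.596 -2.031
vertex -3.009 1.326 -1.177
endloop
endfacet
facet normal 0.248 0.630 0.736
outer loop
vertex -3.477 1.064 -0.795
vertex -3.009 1.326 -1.177
vertex -3.766 1.725 -1.263
endloop
endfacet
facet normal -0.248 -0.629 -0.736
outer loop
vertex -3.297 0.596 -2.031
vertex -4.054 0.995 -2.117
vertex -3.273 1.092 -2.463
endloop
endfacet
facet normal 0.968 -0.190 -0.164
outer loop
vertex -3.297 0.596 -2.031
vertex -3.273 1.092 -2.463
vertex -3.009 1.326 -1.177
endloop
endfacet
facet normal 0.968 -0.190 -0.164
outer loop
vertex -3.009 1.326 -1.177
vertex -3.273 1.092 -2.463
vertex -2.985 1.822 -1.609
endloop
endfacet
facet normal 0.248 0.629 0.736
outer loop
vertex -3.009 1.326 -1.177
vertex -2.985 1.822 -1.609
vertex -3.766 1.725 -1.263
endloop
endfacet
facet normal -0.248 -0.630 -0.736
outer loop
vertex -3.273 1.092 -2.463
vertex -4.054 0.995 -2.117
vertex -3.706 1.531 -2.693
endloop
endfacet
facet normal 0.711 0.398 -0.580
outer loop
vertex -3.273 1.092 -2.463
vertex -3.706 1.531 -2.693
vertex -2.985 1.822 -1.609
endloop
endfacet
facet normal 0.711 0.399 -0.580
outer loop
vertex -2.985 1.822 -1.609
vertex -3.706 1.531 -2.693
vertex -3.418 2.261 -1.838
endloop
endfacet
facet normal 0.248 0.629 0.737
outer loop
vertex -2.985 1.822 -1.609
vertex -3.418 2.261 -1.838
vertex -3.766 1.725 -1.263
endloop
endfacet

endsolid


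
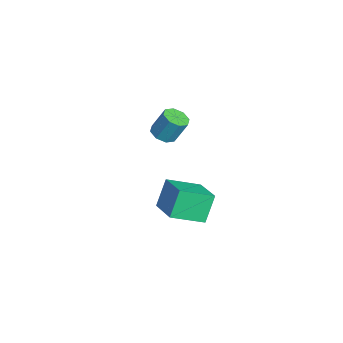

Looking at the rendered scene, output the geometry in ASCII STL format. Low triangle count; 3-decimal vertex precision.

solid 
facet normal -0.363 0.345 0.865
outer loop
vertex 1.91 -1.252 0.336
vertex 3.954 -0.804 1.016
vertex 1.759 0.737 -0.52
endloop
endfacet
facet normal -0.929 -0.203 -0.309
outer loop
vertex 2.446 0.084 -2.156
vertex 1.91 -1.252 0.336
vertex 1.759 0.737 -0.52
endloop
endfacet
facet normal -0.363 0.345 0.865
outer loop
vertex 1.759 0.737 -0.52
vertex 3.954 -0.804 1.016
vertex 3.803 1.184 0.159
endloop
endfacet
facet normal -0.069 0.916 -0.395
outer loop
vertex 3.803 1.184 0.159
vertex 2.446 0.084 -2.156
vertex 1.759 0.737 -0.52
endloop
endfacet
facet normal 0.069 -0.916 0.395
outer loop
vertex 1.91 -1.252 0.336
vertex 4.641 -1.457 -0.62
vertex 3.954 -0.804 1.016
endloop
endfacet
facet normal -0.929 -0.204 -0.309
outer loop
vertex 2.597 -1.904 -1.299
vertex 1.91 -1.252 0.336
vertex 2.446 0.084 -2.156
endloop
endfacet
facet normal 0.069 -0.916 0.395
outer loop
vertex 2.597 -1.904 -1.299
vertex 4.641 -1.457 -0.62
vertex 1.91 -1.252 0.336
endloop
endfacet
facet normal 0.929 0.204 0.309
outer loop
vertex 3.954 -0.804 1.016
vertex 4.641 -1.457 -0.62
vertex 3.803 1.184 0.159
endloop
endfacet
facet normal -0.070 0.916 -0.395
outer loop
vertex 4.49 0.532 -1.476
vertex 2.446 0.084 -2.156
vertex 3.803 1.184 0.159
endloop
endfacet
facet normal 0.929 0.204 0.309
outer loop
vertex 3.803 1.184 0.159
vertex 4.641 -1.457 -0.62
vertex 4.49 0.532 -1.476
endloop
endfacet
facet normal 0.364 -0.345 -0.865
outer loop
vertex 4.49 0.532 -1.476
vertex 2.597 -1.904 -1.299
vertex 2.446 0.084 -2.156
endloop
endfacet
facet normal 0.363 -0.345 -0.866
outer loop
vertex 4.641 -1.457 -0.62
vertex 2.597 -1.904 -1.299
vertex 4.49 0.532 -1.476
endloop
endfacet
facet normal -0.110 -0.442 -0.890
outer loop
vertex -3.155 -0.47 -0.607
vertex -4.015 -0.512 -0.48
vertex -3.473 0.069 -0.835
endloop
endfacet
facet normal 0.872 0.388 -0.299
outer loop
vertex -3.155 -0.47 -0.607
vertex -3.473 0.069 -0.835
vertex -2.966 0.294 0.934
endloop
endfacet
facet normal 0.872 0.387 -0.299
outer loop
vertex -2.966 0.294 0.934
vertex -3.473 0.069 -0.835
vertex -3.284 0.833 0.705
endloop
endfacet
facet normal 0.109 0.442 0.890
outer loop
vertex -2.966 0.294 0.934
vertex -3.284 0.833 0.705
vertex -3.825 0.252 1.06
endloop
endfacet
facet normal -0.110 -0.442 -0.890
outer loop
vertex -3.473 0.069 -0.835
vertex -4.015 -0.512 -0.48
vertex -4.108 0.267 -0.855
endloop
endfacet
facet normal 0.278 0.846 -0.454
outer loop
vertex -3.473 0.069 -0.835
vertex -4.108 0.267 -0.855
vertex -3.284 0.833 0.705
endloop
endfacet
facet normal 0.278 0.846 -0.454
outer loop
vertex -3.284 0.833 0.705
vertex -4.108 0.267 -0.855
vertex -3.919 1.031 0.685
endloop
endfacet
facet normal 0.110 0.442 0.890
outer loop
vertex -3.284 0.833 0.705
vertex -3.919 1.031 0.685
vertex -3.825 0.252 1.06
endloop
endfacet
facet normal -0.109 -0.442 -0.891
outer loop
vertex -4.108 0.267 -0.855
vertex -4.015 -0.512 -0.48
vertex -4.689 0.009 -0.656
endloop
endfacet
facet normal -0.477 0.809 -0.343
outer loop
vertex -4.108 0.267 -0.855
vertex -4.689 0.009 -0.656
vertex -3.919 1.031 0.685
endloop
endfacet
facet normal -0.477 0.809 -0.343
outer loop
vertex -3.919 1.031 0.685
vertex -4.689 0.009 -0.656
vertex -4.499 0.773 0.884
endloop
endfacet
facet normal 0.109 0.442 0.890
outer loop
vertex -3.919 1.031 0.685
vertex -4.499 0.773 0.884
vertex -3.825 0.252 1.06
endloop
endfacet
facet normal -0.109 -0.442 -0.890
outer loop
vertex -4.689 0.009 -0.656
vertex -4.015 -0.512 -0.48
vertex -4.874 -0.554 -0.354
endloop
endfacet
facet normal -0.954 0.298 -0.030
outer loop
vertex -4.689 0.009 -0.656
vertex -4.874 -0.554 -0.354
vertex -4.499 0.773 0.884
endloop
endfacet
facet normal -0.954 0.298 -0.031
outer loop
vertex -4.499 0.773 0.884
vertex -4.874 -0.554 -0.354
vertex -4.685 0.21 1.187
endloop
endfacet
facet normal 0.110 0.443 0.890
outer loop
vertex -4.499 0.773 0.884
vertex -4.685 0.21 1.187
vertex -3.825 0.252 1.06
endloop
endfacet
facet normal -0.109 -0.442 -0.890
outer loop
vertex -4.874 -0.554 -0.354
vertex -4.015 -0.512 -0.48
vertex -4.556 -1.093 -0.125
endloop
endfacet
facet normal -0.872 -0.387 0.299
outer loop
vertex -4.874 -0.554 -0.354
vertex -4.556 -1.093 -0.125
vertex -4.685 0.21 1.187
endloop
endfacet
facet normal -0.872 -0.388 0.299
outer loop
vertex -4.685 0.21 1.187
vertex -4.556 -1.093 -0.125
vertex -4.367 -0.329 1.415
endloop
endfacet
facet normal 0.110 0.442 0.890
outer loop
vertex -4.685 0.21 1.187
vertex -4.367 -0.329 1.415
vertex -3.825 0.252 1.06
endloop
endfacet
facet normal -0.110 -0.442 -0.890
outer loop
vertex -4.556 -1.093 -0.125
vertex -4.015 -0.512 -0.48
vertex -3.921 -1.291 -0.105
endloop
endfacet
facet normal -0.278 -0.846 0.454
outer loop
vertex -4.556 -1.093 -0.125
vertex -3.921 -1.291 -0.105
vertex -4.367 -0.329 1.415
endloop
endfacet
facet normal -0.278 -0.846 0.454
outer loop
vertex -4.367 -0.329 1.415
vertex -3.921 -1.291 -0.105
vertex -3.732 -0.527 1.435
endloop
endfacet
facet normal 0.110 0.442 0.890
outer loop
vertex -4.367 -0.329 1.415
vertex -3.732 -0.527 1.435
vertex -3.825 0.252 1.06
endloop
endfacet
facet normal -0.109 -0.442 -0.890
outer loop
vertex -3.921 -1.291 -0.105
vertex -4.015 -0.512 -0.48
vertex -3.341 -1.033 -0.304
endloop
endfacet
facet normal 0.477 -0.809 0.343
outer loop
vertex -3.921 -1.291 -0.105
vertex -3.341 -1.033 -0.304
vertex -3.732 -0.527 1.435
endloop
endfacet
facet normal 0.477 -0.809 0.343
outer loop
vertex -3.732 -0.527 1.435
vertex -3.341 -1.033 -0.304
vertex -3.151 -0.269 1.236
endloop
endfacet
facet normal 0.109 0.442 0.891
outer loop
vertex -3.732 -0.527 1.435
vertex -3.151 -0.269 1.236
vertex -3.825 0.252 1.06
endloop
endfacet
facet normal -0.110 -0.443 -0.890
outer loop
vertex -3.341 -1.033 -0.304
vertex -4.015 -0.512 -0.48
vertex -3.155 -0.47 -0.607
endloop
endfacet
facet normal 0.954 -0.299 0.031
outer loop
vertex -3.341 -1.033 -0.304
vertex -3.155 -0.47 -0.607
vertex -3.151 -0.269 1.236
endloop
endfacet
facet normal 0.954 -0.297 0.030
outer loop
vertex -3.151 -0.269 1.236
vertex -3.155 -0.47 -0.607
vertex -2.966 0.294 0.934
endloop
endfacet
facet normal 0.109 0.442 0.890
outer loop
vertex -3.151 -0.269 1.236
vertex -2.966 0.294 0.934
vertex -3.825 0.252 1.06
endloop
endfacet

endsolid
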